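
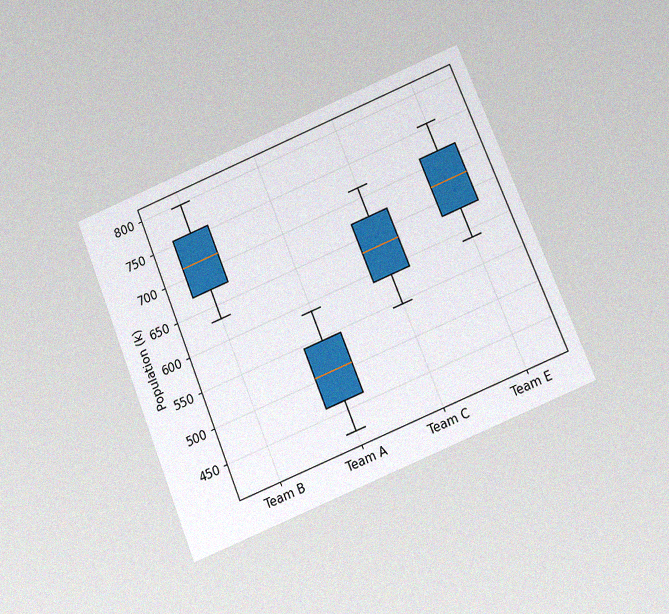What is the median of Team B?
The chart is tilted about 22° counter-clockwise and viewed slightly from below, with some photo noise. The median line in the Team B box sits at 714k.

714k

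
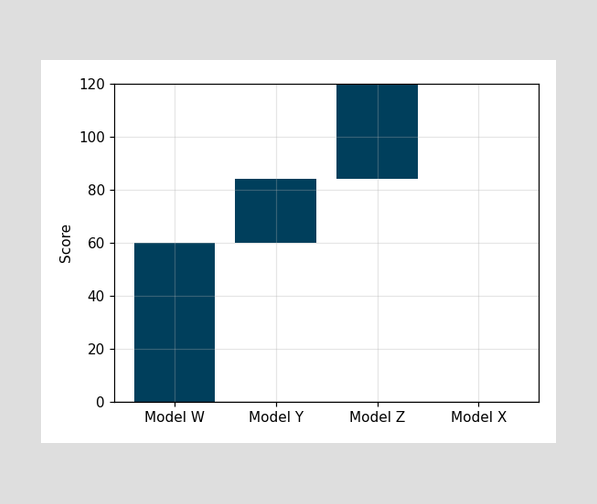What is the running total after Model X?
120

After Model X the running total reaches 120.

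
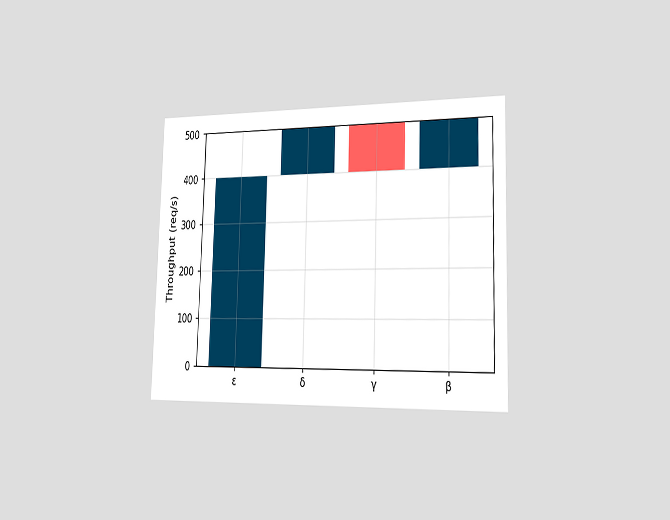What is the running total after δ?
The chart is viewed slightly from the right. After δ the running total reaches 500req/s.

500req/s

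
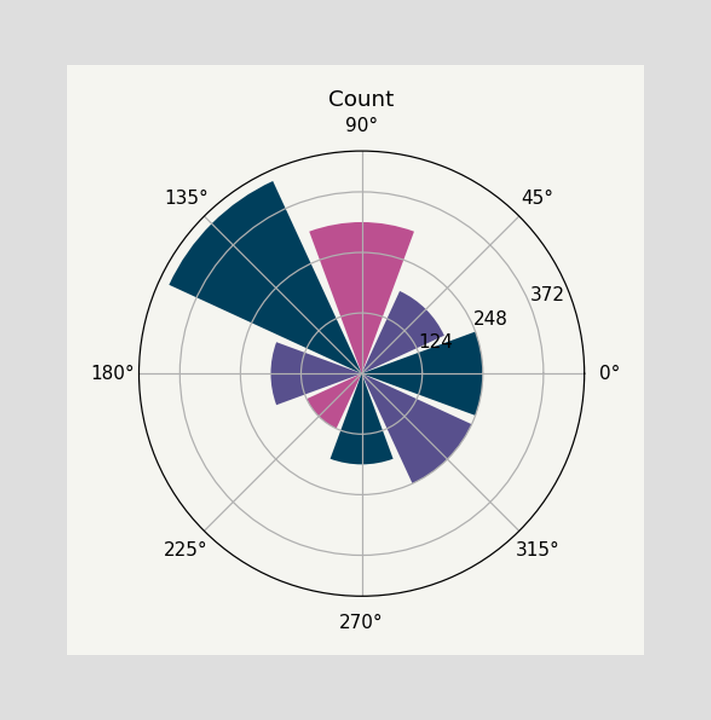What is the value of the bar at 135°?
The bar at 135° reaches 434 on the radial axis.

434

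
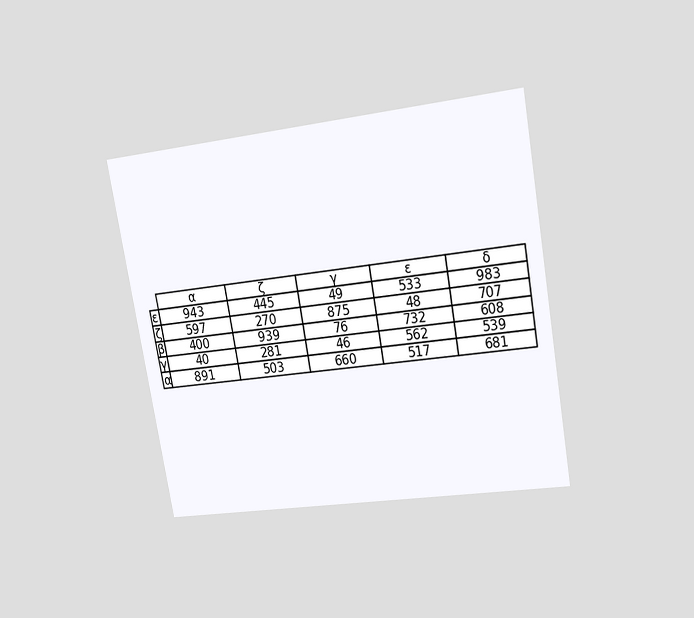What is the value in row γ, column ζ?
281

The chart is tilted about 10° counter-clockwise and viewed at a slight angle. The (γ, ζ) cell reads 281.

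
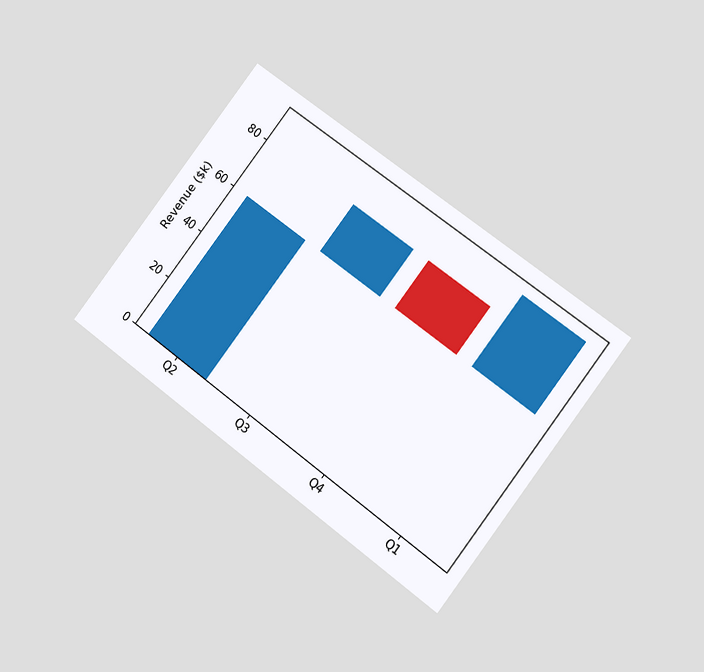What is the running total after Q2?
$60k

The chart is tilted about 37° clockwise and viewed at a slight angle. After Q2 the running total reaches $60k.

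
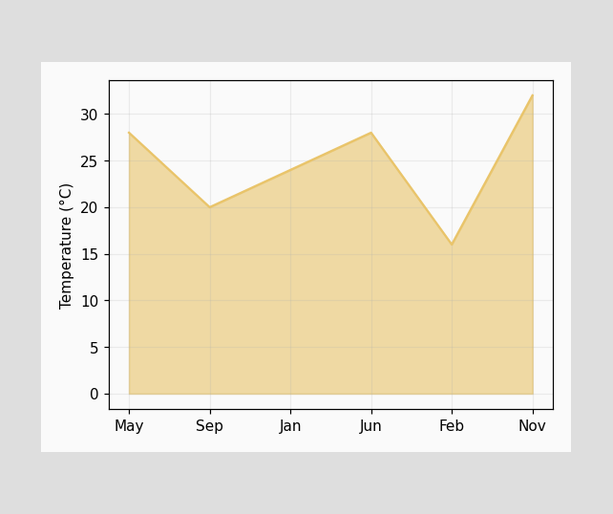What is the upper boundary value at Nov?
At Nov the upper boundary is at 32°C.

32°C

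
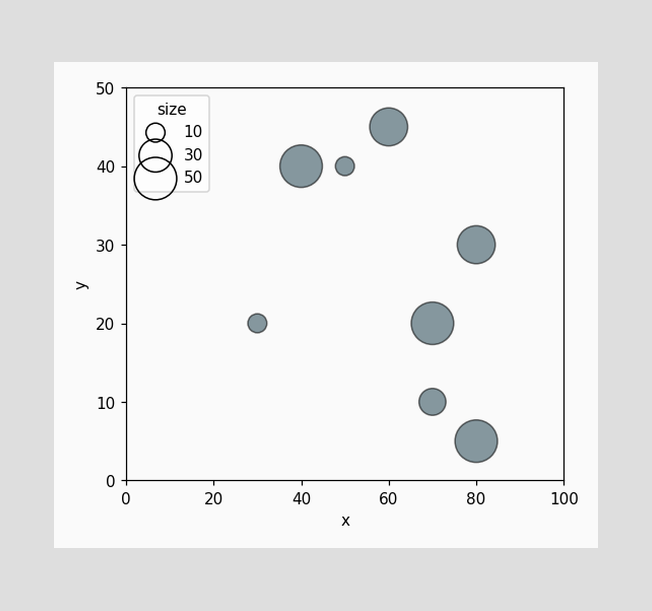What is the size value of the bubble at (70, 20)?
Matching the bubble at (70, 20) against the size legend gives 50.

50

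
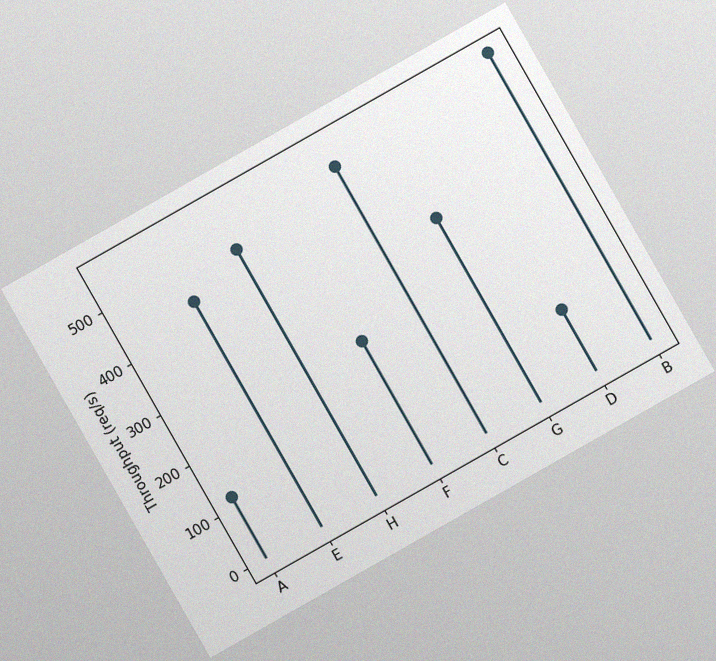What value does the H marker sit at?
The chart is tilted about 30° counter-clockwise, with some photo noise. The H marker sits at 480req/s.

480req/s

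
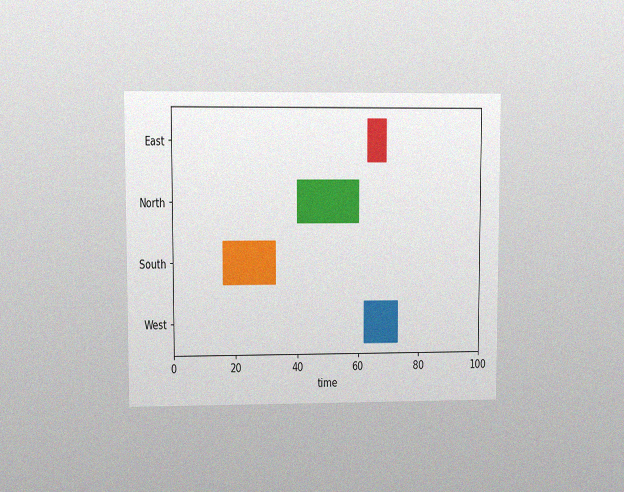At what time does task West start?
The chart is viewed at a slight angle, with some photo noise. The West bar begins at t=62.

62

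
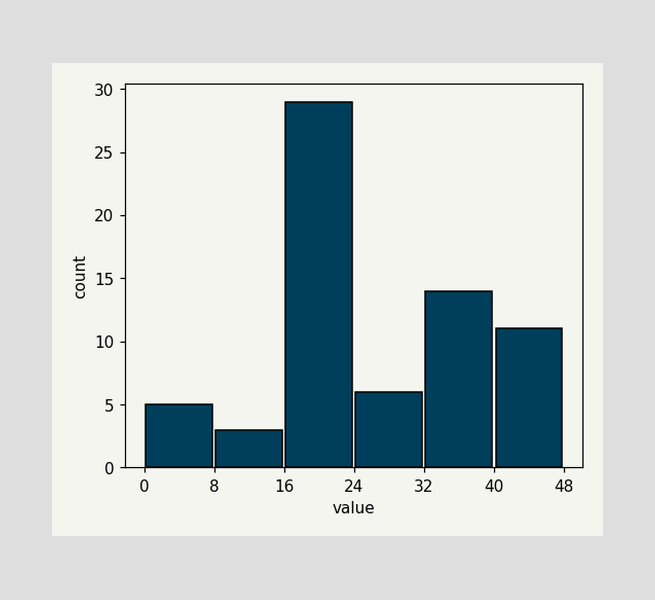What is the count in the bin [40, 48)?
11

The [40, 48) bin has height 11.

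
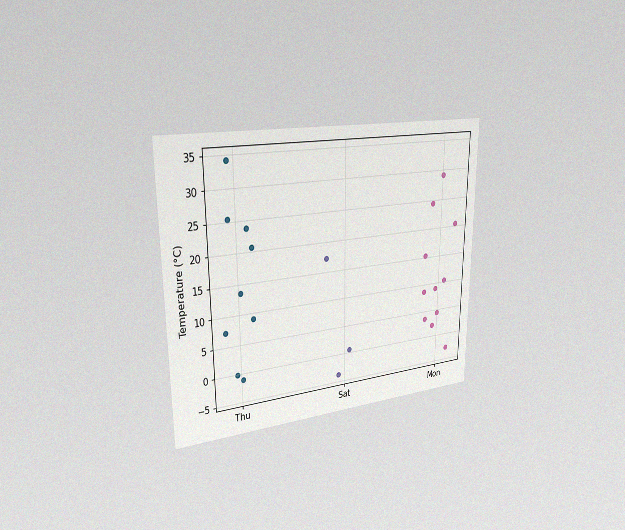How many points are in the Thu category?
9

The chart is viewed slightly from the left, with some photo noise. Counting the markers in the Thu column gives 9.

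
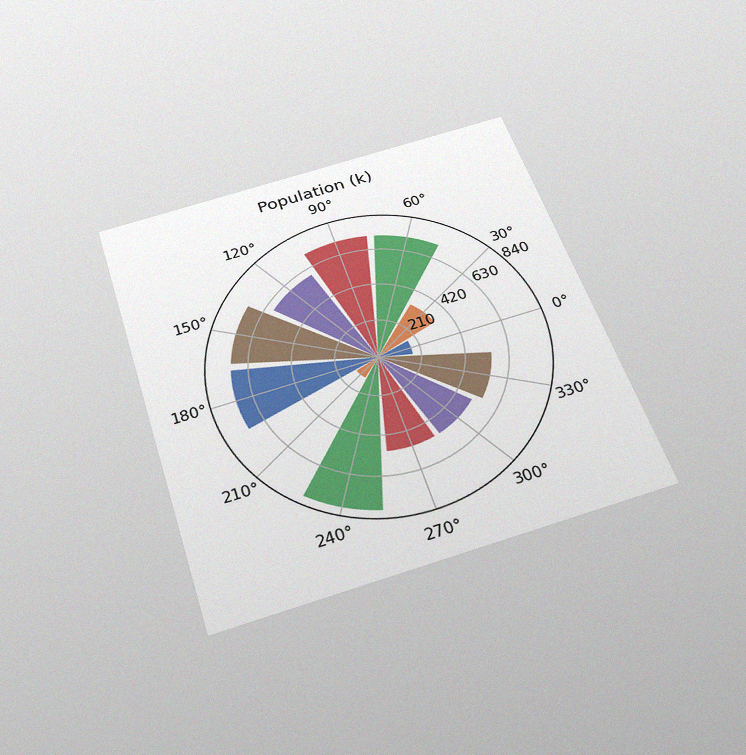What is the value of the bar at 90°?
714k

The chart is tilted about 18° counter-clockwise and viewed slightly from below, with some photo noise. The bar at 90° reaches 714k on the radial axis.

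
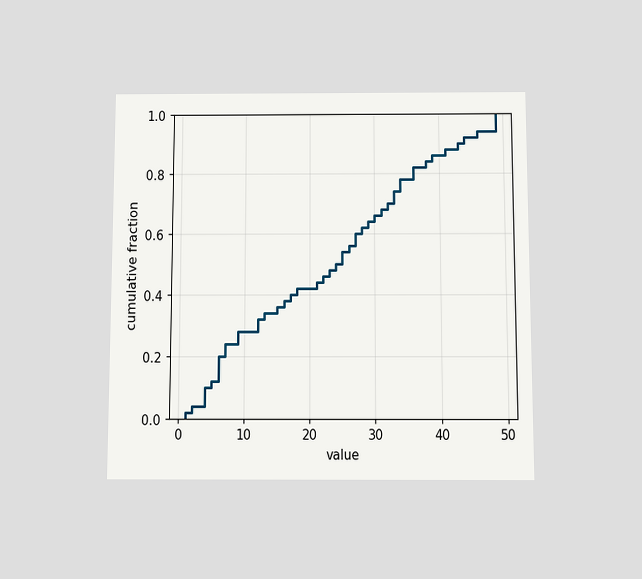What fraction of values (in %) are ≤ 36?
82%

The chart is viewed slightly from below. At x=36 the ECDF step is at 82%.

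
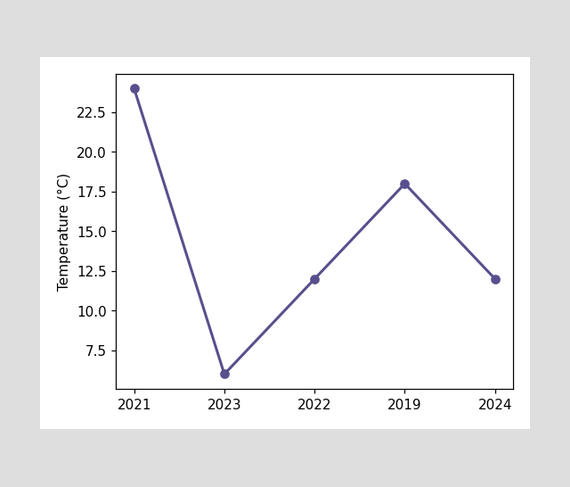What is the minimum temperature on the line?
The lowest point is at 2023, and reading across to the y-axis gives 6°C.

6°C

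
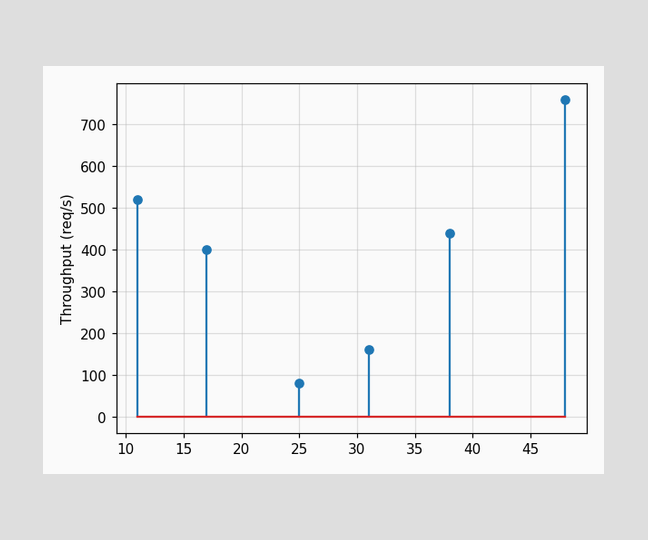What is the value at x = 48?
760req/s

The stem at x=48 reaches 760req/s.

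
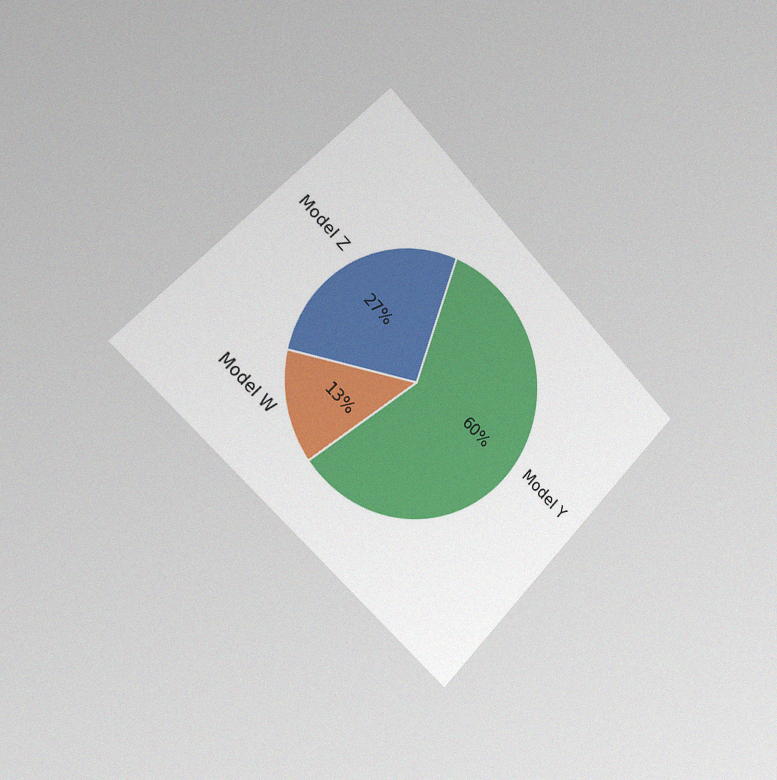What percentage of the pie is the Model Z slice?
The chart is tilted about 45° clockwise and viewed slightly from the left, with some photo noise. The Model Z slice takes up 27% of the pie.

27%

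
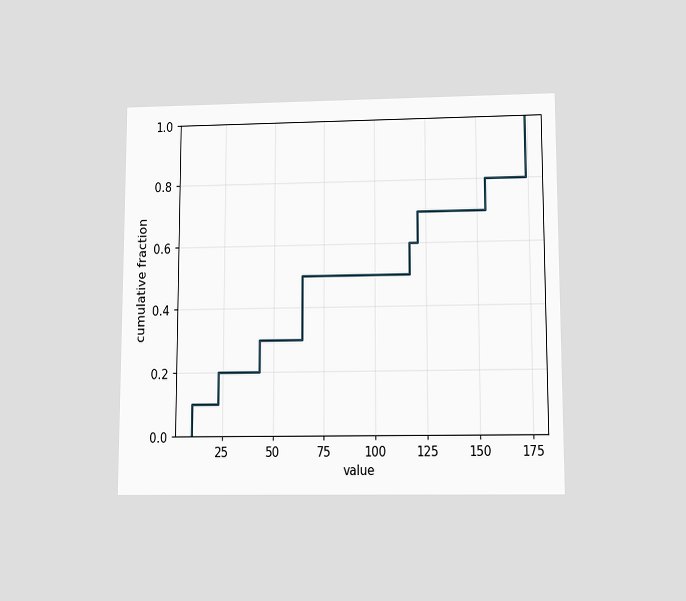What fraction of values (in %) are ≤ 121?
70%

The chart is viewed slightly from below. At x=121 the ECDF step is at 70%.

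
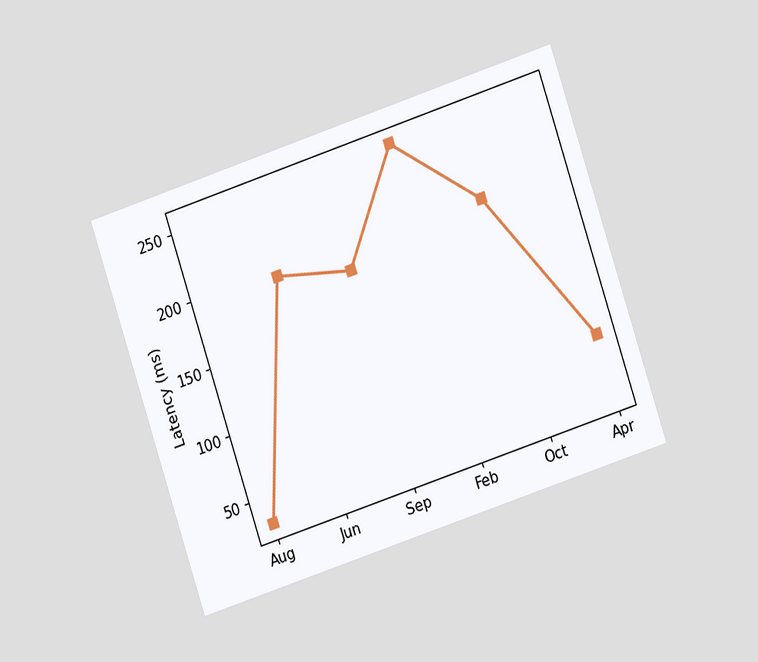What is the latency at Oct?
195ms

The chart is tilted about 18° counter-clockwise and viewed at a slight angle. At Oct, the line is at 195ms.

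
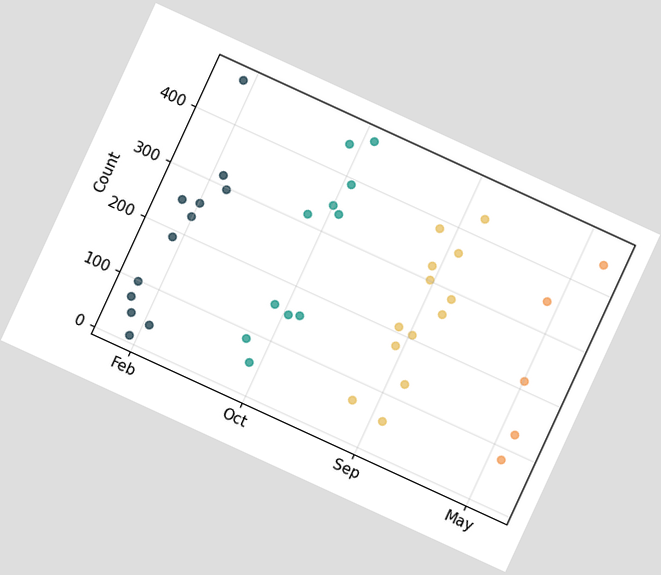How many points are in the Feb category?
12

The chart is tilted about 25° clockwise. Counting the markers in the Feb column gives 12.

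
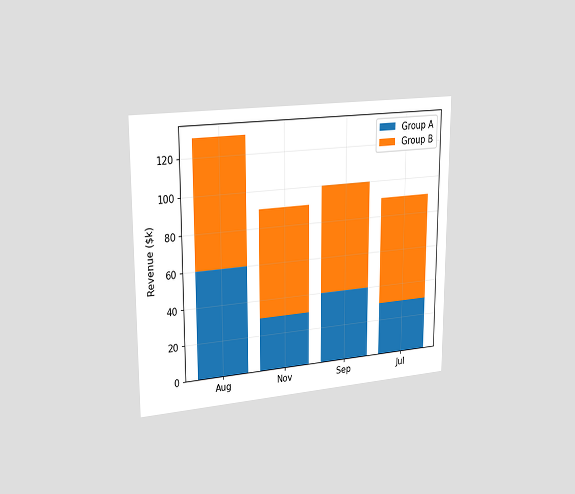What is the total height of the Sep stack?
$100k

The chart is viewed slightly from the left. The Sep stack's top reaches $100k on the y-axis.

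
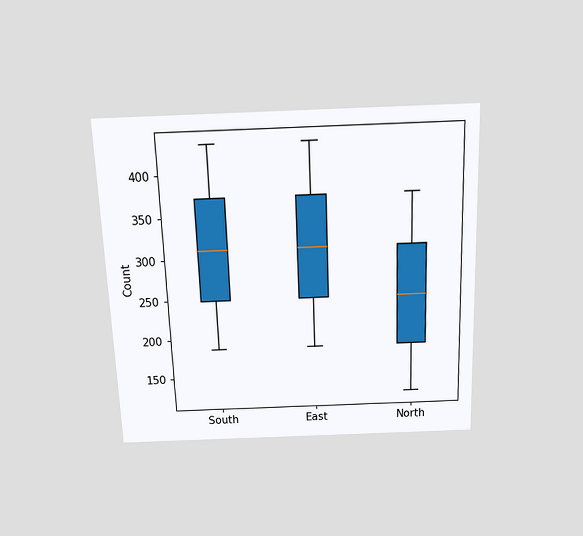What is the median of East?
The chart is tilted about 2° counter-clockwise and viewed slightly from above. The median line in the East box sits at 310.

310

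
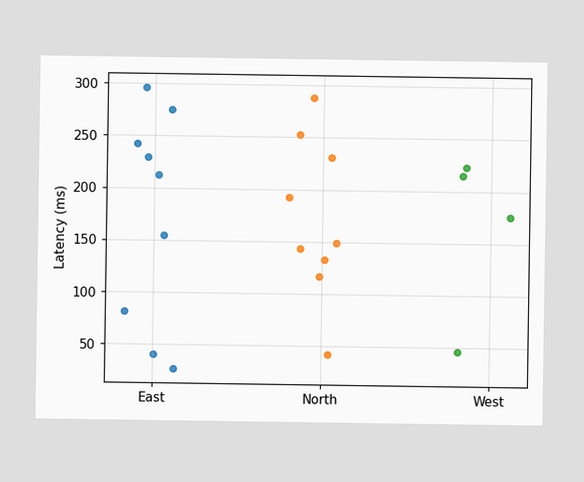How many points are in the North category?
9

Counting the markers in the North column gives 9.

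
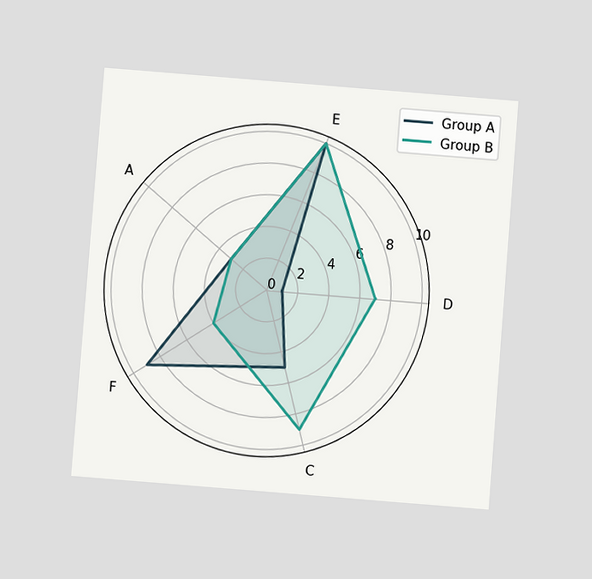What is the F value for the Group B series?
The chart is tilted about 5° clockwise and viewed at a slight angle. On the F axis, Group B reaches 4.

4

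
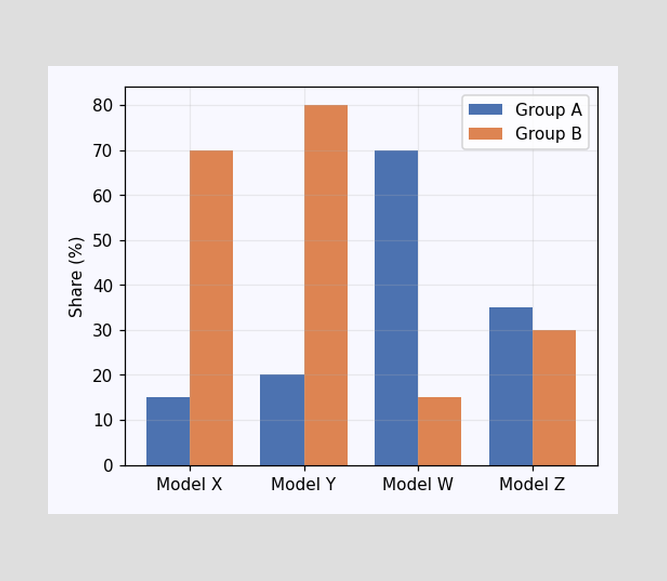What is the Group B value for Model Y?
80%

The Group B bar at Model Y reaches 80% on the y-axis.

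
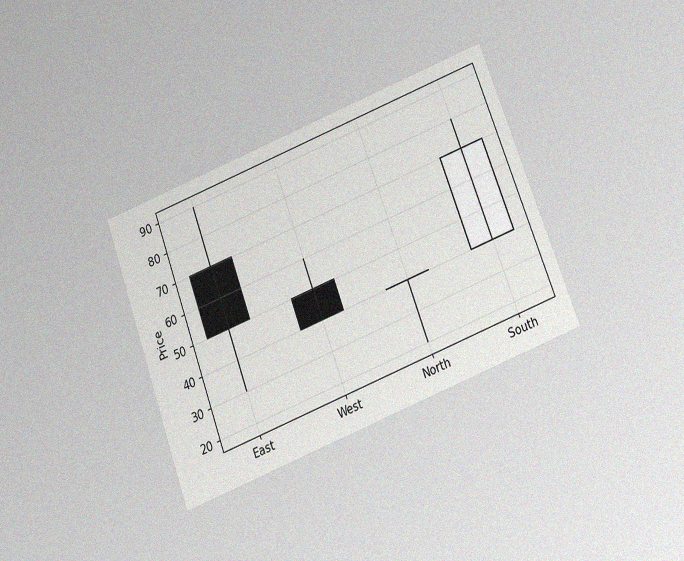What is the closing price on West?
The chart is tilted about 21° counter-clockwise and viewed slightly from below, with some photo noise. The West candle closes at 40.

40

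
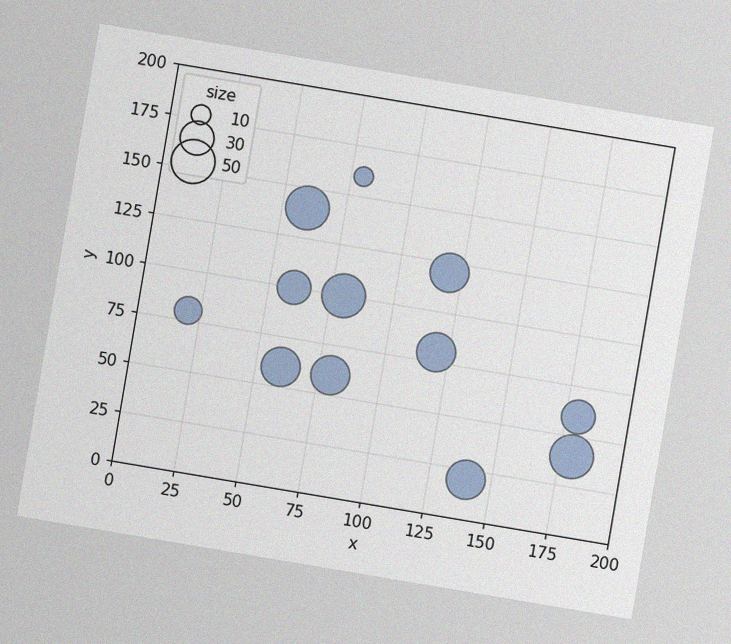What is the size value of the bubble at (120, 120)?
40

The chart is tilted about 10° clockwise, with some photo noise. Matching the bubble at (120, 120) against the size legend gives 40.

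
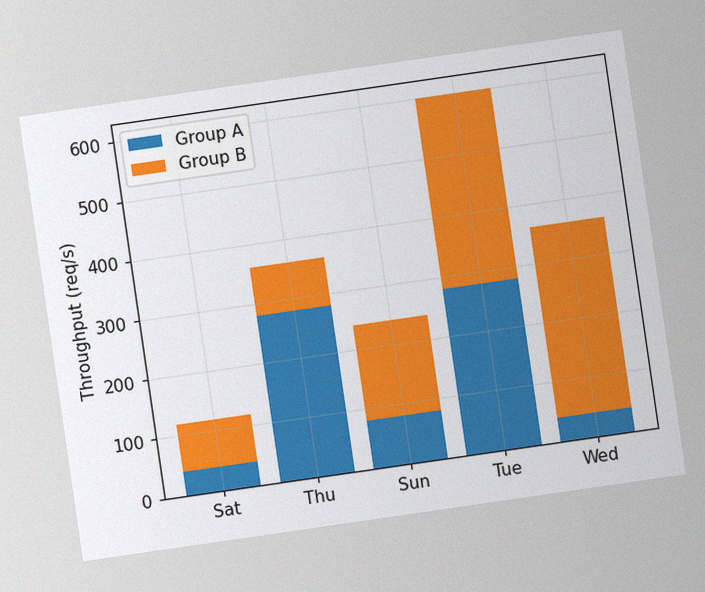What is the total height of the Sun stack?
240req/s

The chart is tilted about 8° counter-clockwise, with some photo noise. The Sun stack's top reaches 240req/s on the y-axis.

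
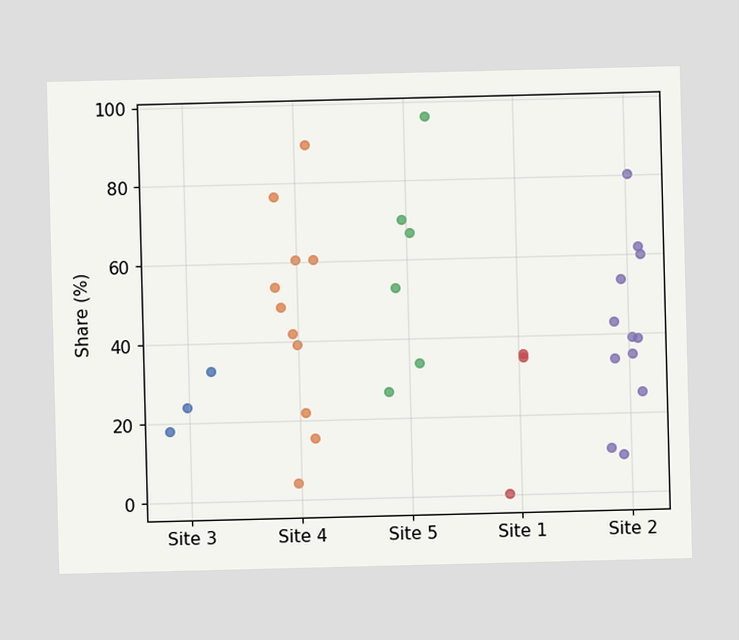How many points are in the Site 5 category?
Counting the markers in the Site 5 column gives 6.

6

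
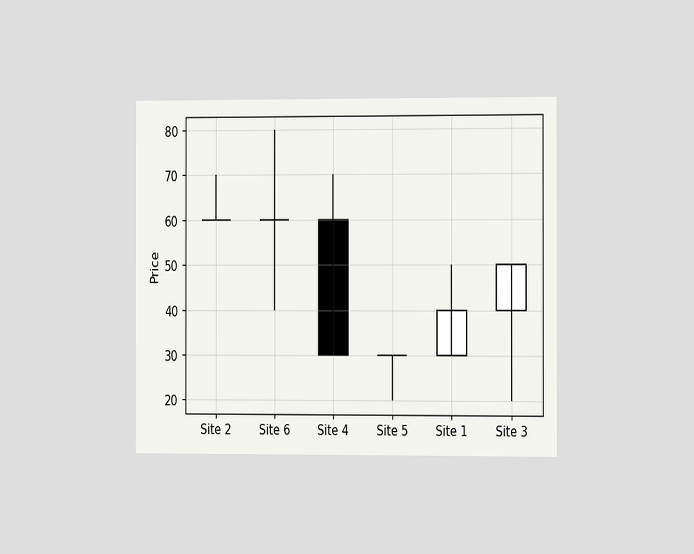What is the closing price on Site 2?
60

The chart is viewed slightly from the right. The Site 2 candle closes at 60.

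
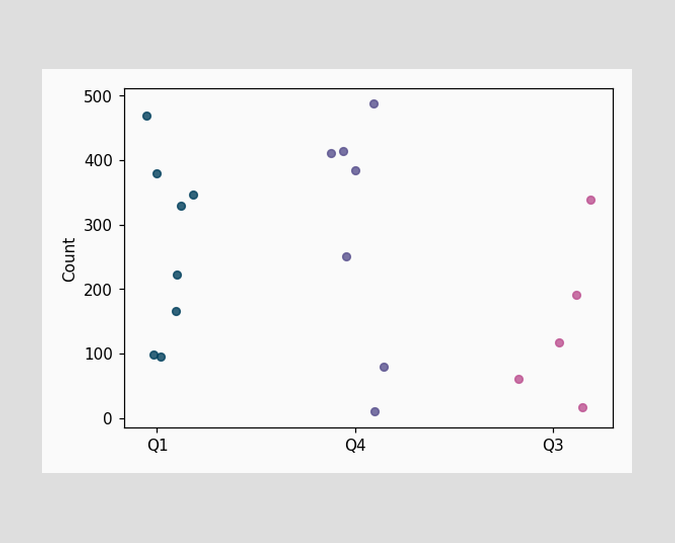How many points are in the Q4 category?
7

Counting the markers in the Q4 column gives 7.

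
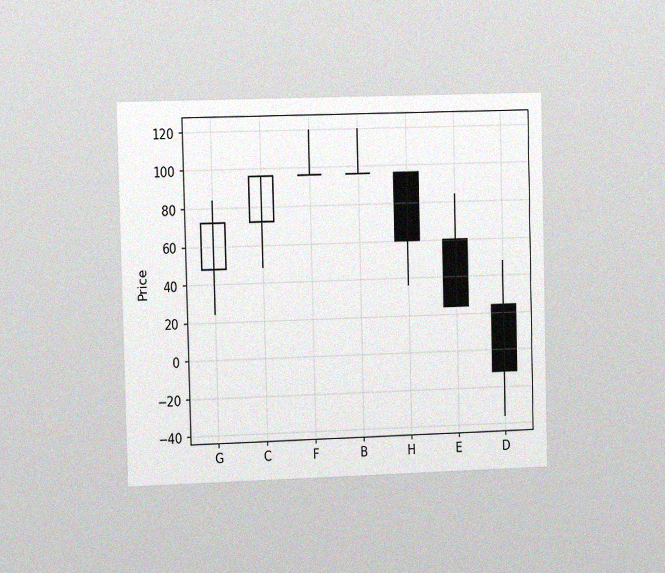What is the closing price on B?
96

The chart is viewed slightly from the left, with some photo noise. The B candle closes at 96.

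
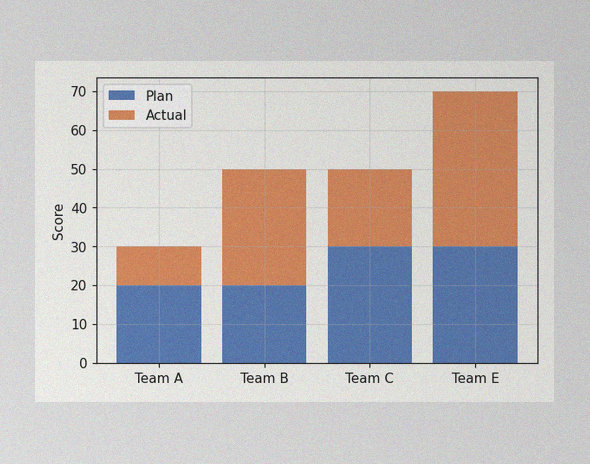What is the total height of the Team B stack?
The image has some photo noise and uneven lighting. The Team B stack's top reaches 50 on the y-axis.

50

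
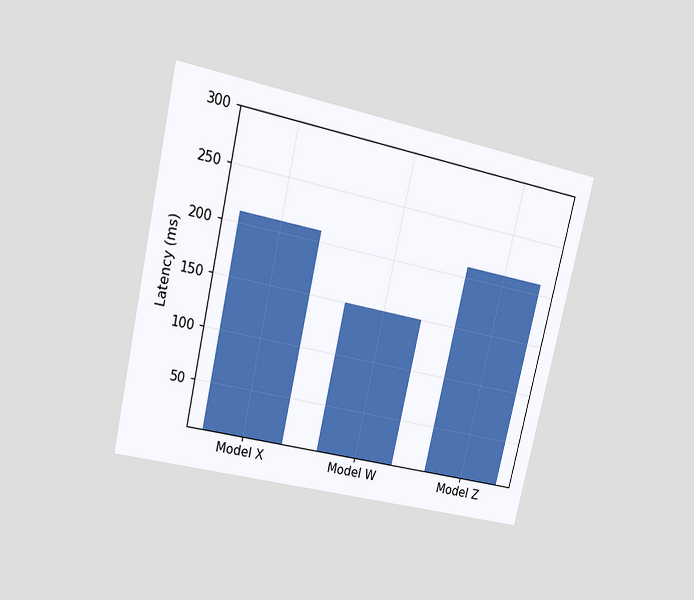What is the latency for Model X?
210ms

The chart is tilted about 13° clockwise and viewed at a slight angle. Reading along the chart's y-axis, the Model X bar reaches 210ms.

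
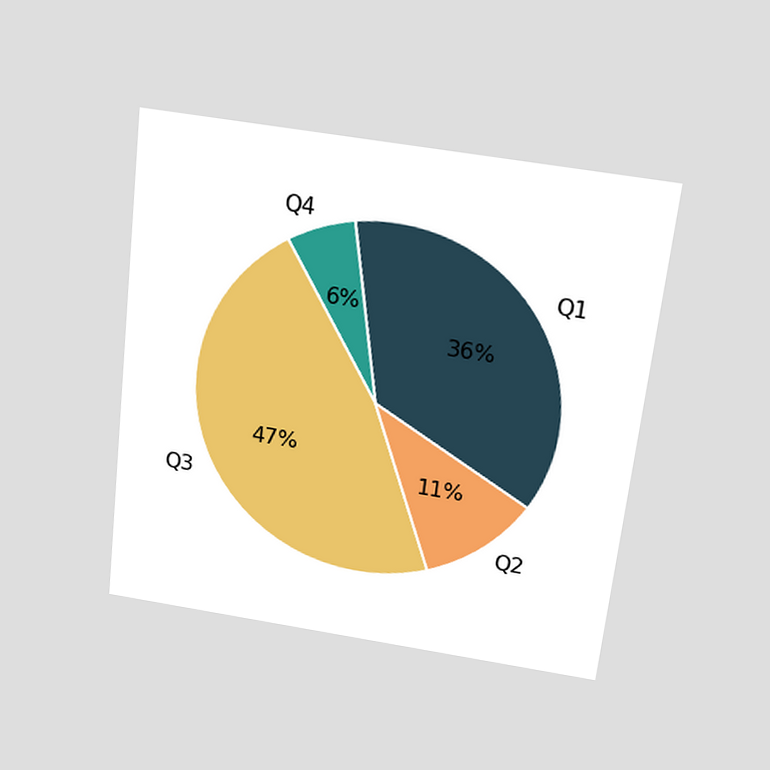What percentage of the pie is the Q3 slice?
47%

The chart is tilted about 6° clockwise and viewed slightly from above. The Q3 slice takes up 47% of the pie.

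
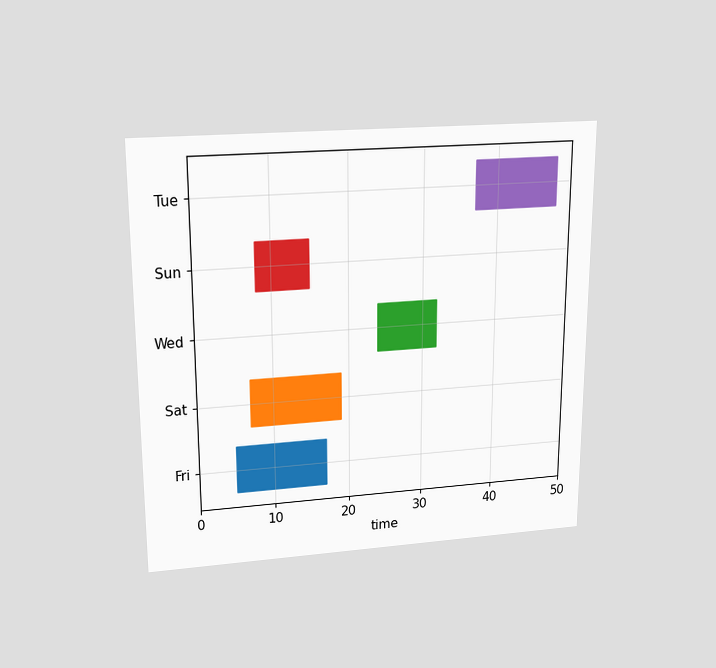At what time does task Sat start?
The chart is viewed slightly from above. The Sat bar begins at t=7.

7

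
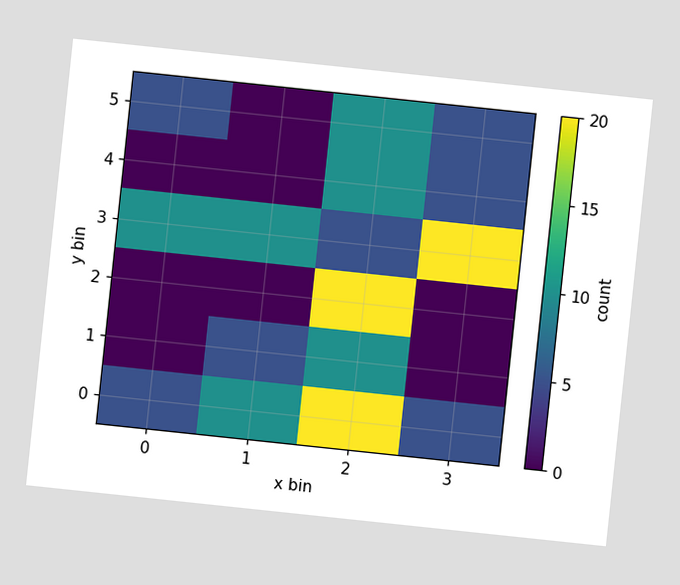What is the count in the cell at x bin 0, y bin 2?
The chart is tilted about 6° clockwise. Matching the cell (0, 2) against the colorbar gives 0.

0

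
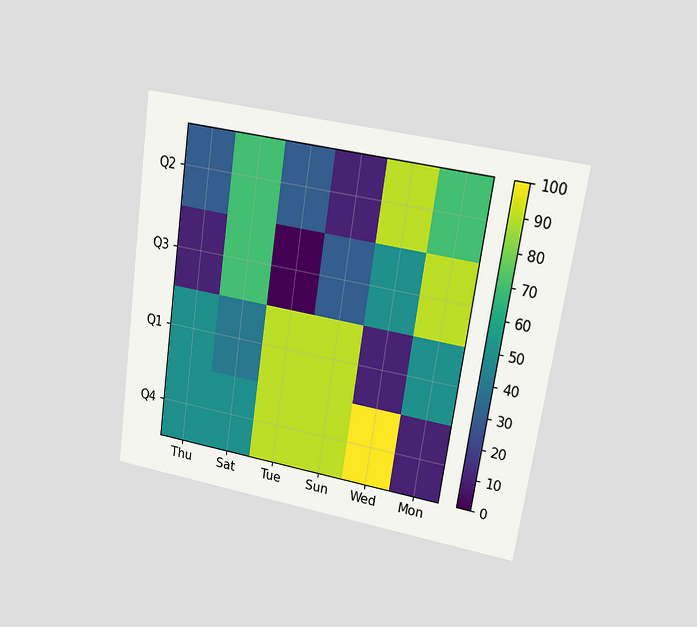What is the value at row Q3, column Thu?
The chart is tilted about 8° clockwise and viewed at a slight angle. Matching cell (Q3, Thu) against the colorbar gives 10.

10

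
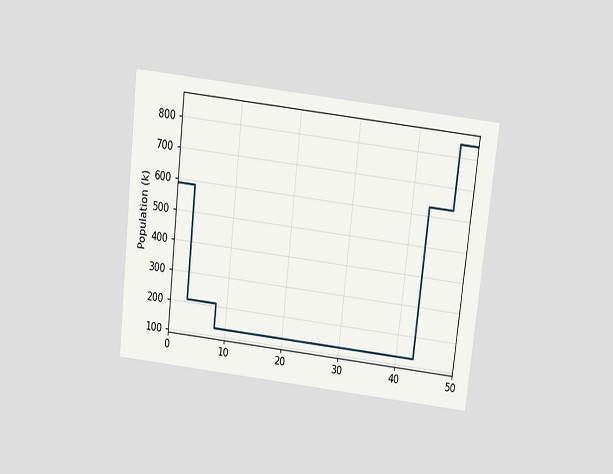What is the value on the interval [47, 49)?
The chart is tilted about 6° clockwise and viewed slightly from above. On [47, 49) the step sits at 840k.

840k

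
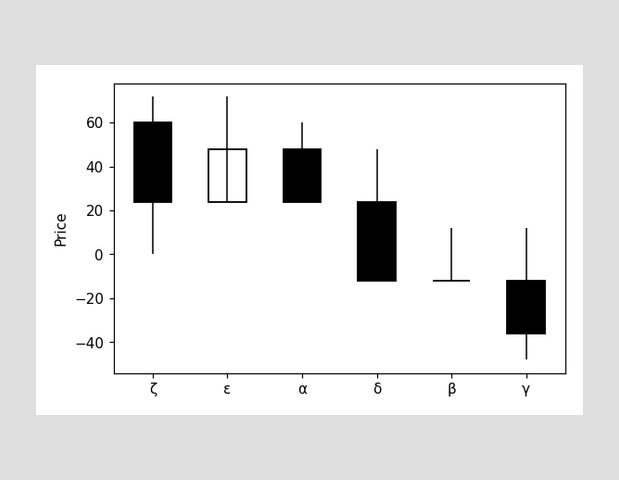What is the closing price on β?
-12

The β candle closes at -12.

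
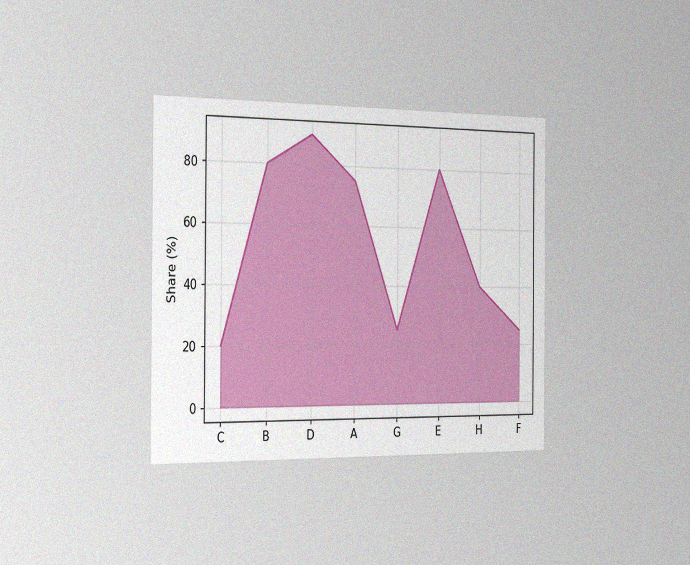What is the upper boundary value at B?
The chart is viewed slightly from the left, with some photo noise. At B the upper boundary is at 80%.

80%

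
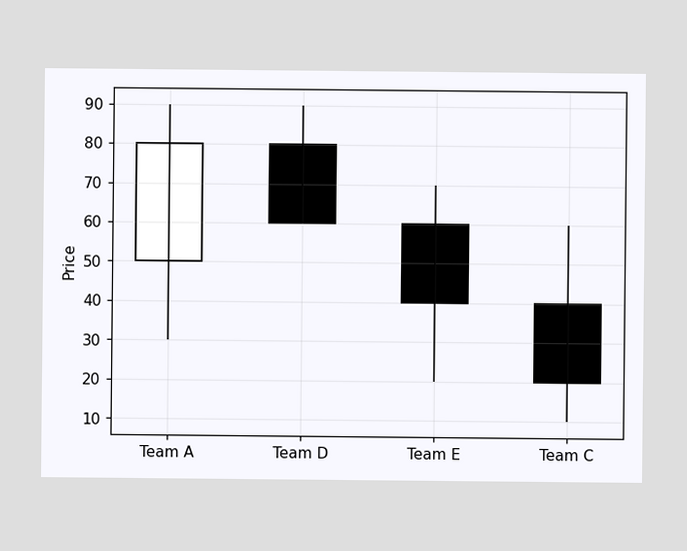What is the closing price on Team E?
The Team E candle closes at 40.

40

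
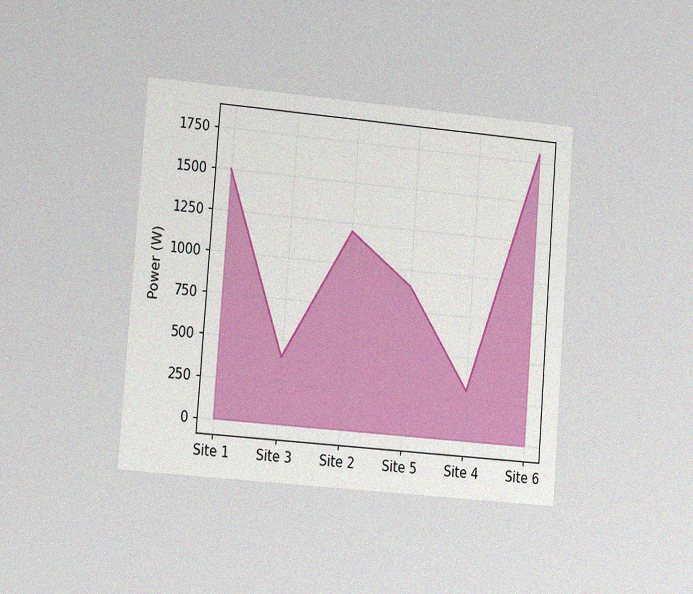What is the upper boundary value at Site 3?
The chart is tilted about 4° clockwise and viewed slightly from the left, with some photo noise. At Site 3 the upper boundary is at 400W.

400W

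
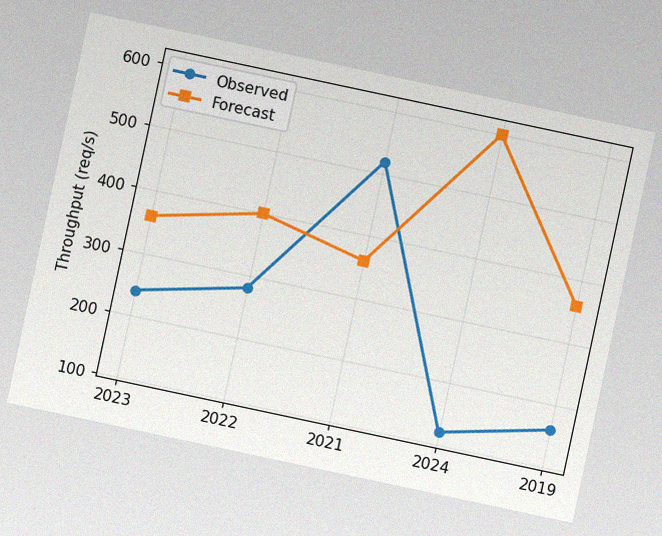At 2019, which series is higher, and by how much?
The chart is tilted about 12° clockwise, with some photo noise. At 2019, Forecast sits above the other line by 200req/s.

Forecast, by 200req/s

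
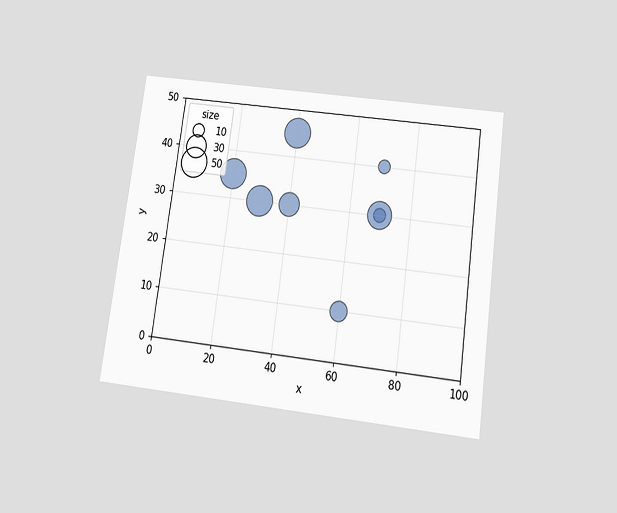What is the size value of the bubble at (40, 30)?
The chart is tilted about 8° clockwise and viewed slightly from below. Matching the bubble at (40, 30) against the size legend gives 30.

30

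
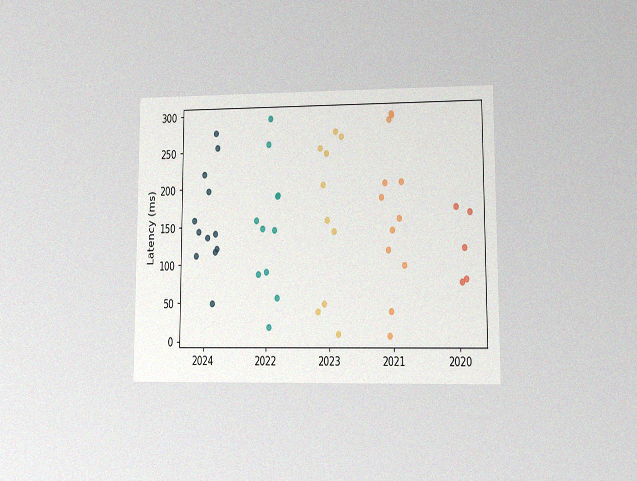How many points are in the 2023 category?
The chart is viewed at a slight angle, with some photo noise. Counting the markers in the 2023 column gives 10.

10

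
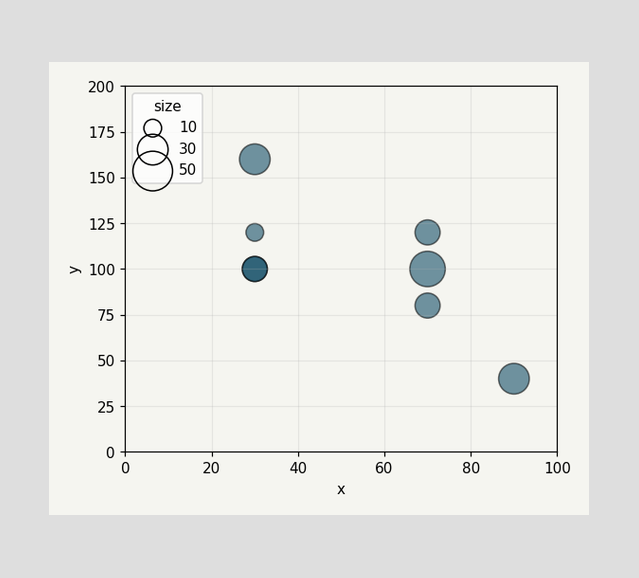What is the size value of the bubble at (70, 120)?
20

Matching the bubble at (70, 120) against the size legend gives 20.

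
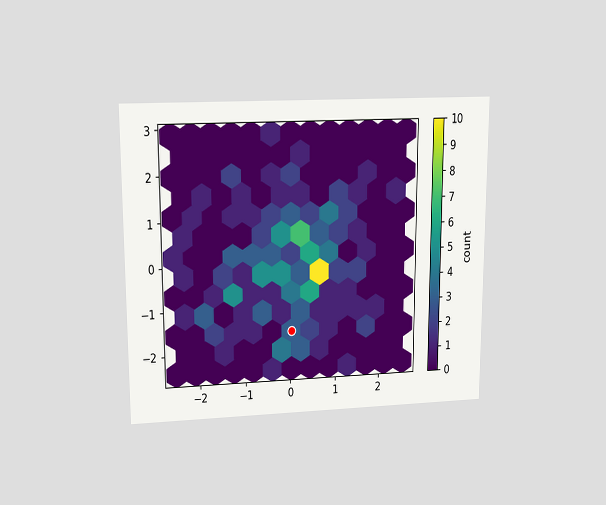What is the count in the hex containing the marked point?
3

The chart is viewed at a slight angle. The marked hex reads 3 on the colorbar.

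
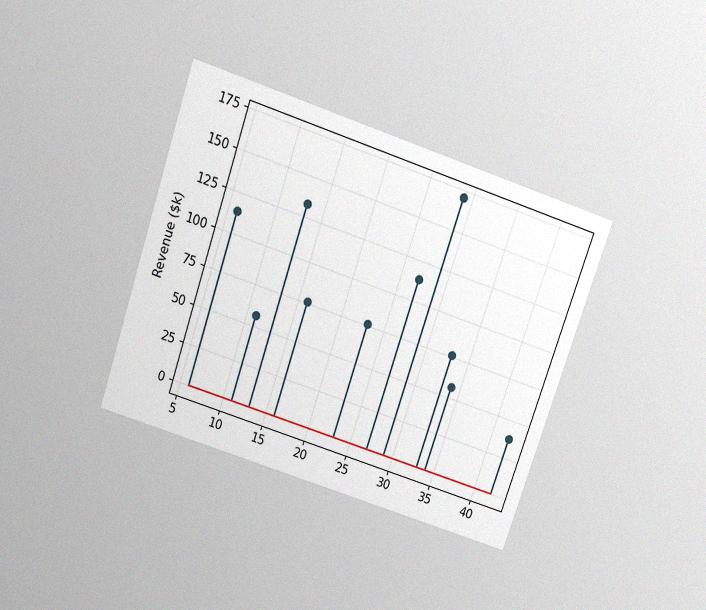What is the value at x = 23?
$76k

The chart is tilted about 19° clockwise and viewed slightly from above, with some photo noise. The stem at x=23 reaches $76k.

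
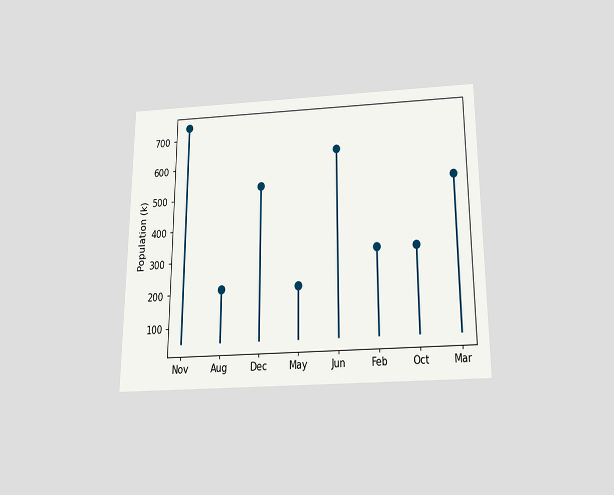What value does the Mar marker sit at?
The chart is viewed slightly from below. The Mar marker sits at 530k.

530k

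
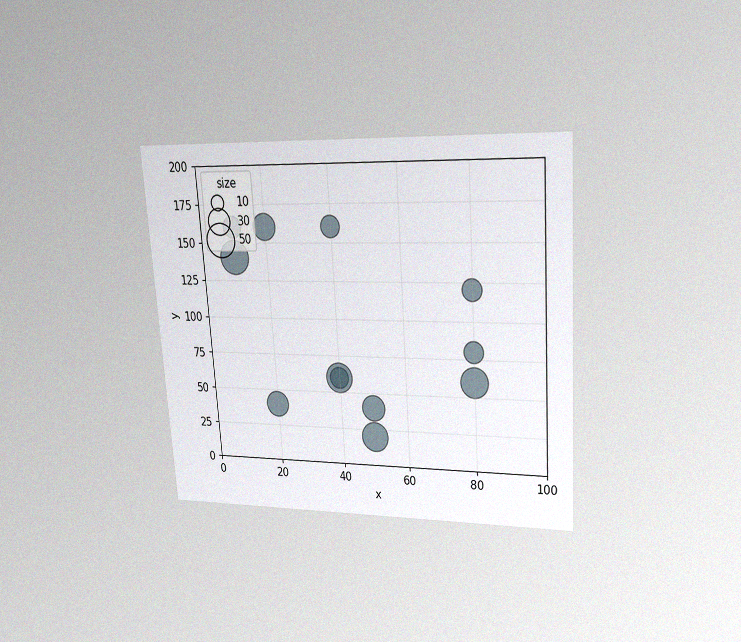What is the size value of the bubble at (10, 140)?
50

The chart is tilted about 4° counter-clockwise and viewed at a slight angle, with some photo noise. Matching the bubble at (10, 140) against the size legend gives 50.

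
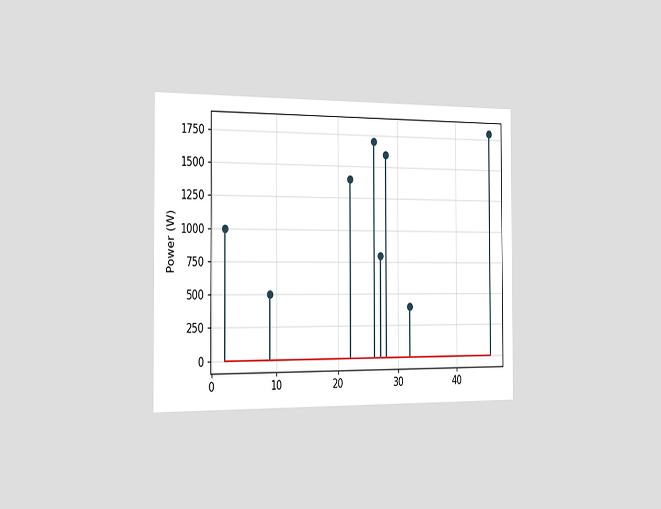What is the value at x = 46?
1800W

The chart is viewed slightly from the left. The stem at x=46 reaches 1800W.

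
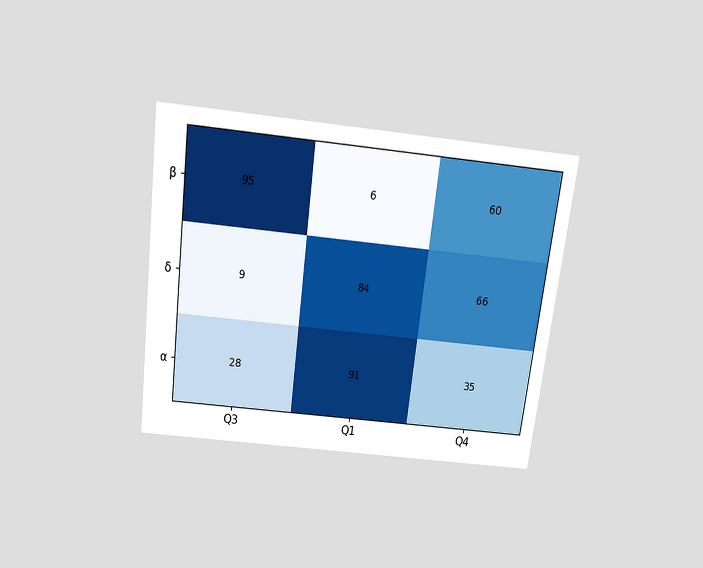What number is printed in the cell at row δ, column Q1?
The chart is tilted about 7° clockwise and viewed slightly from above. The (δ, Q1) cell reads 84.

84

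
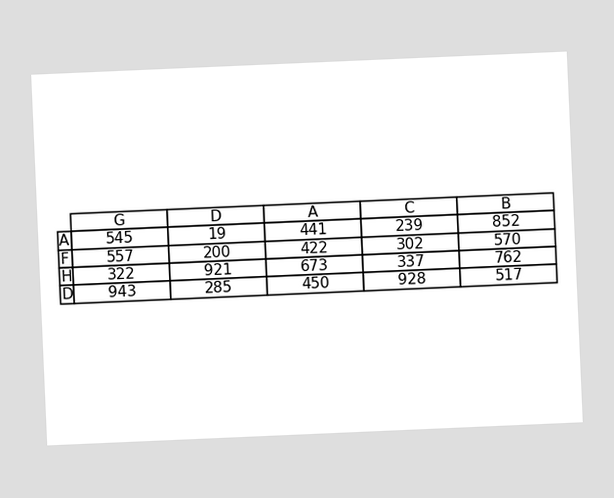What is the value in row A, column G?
The chart is tilted about 2° counter-clockwise. The (A, G) cell reads 545.

545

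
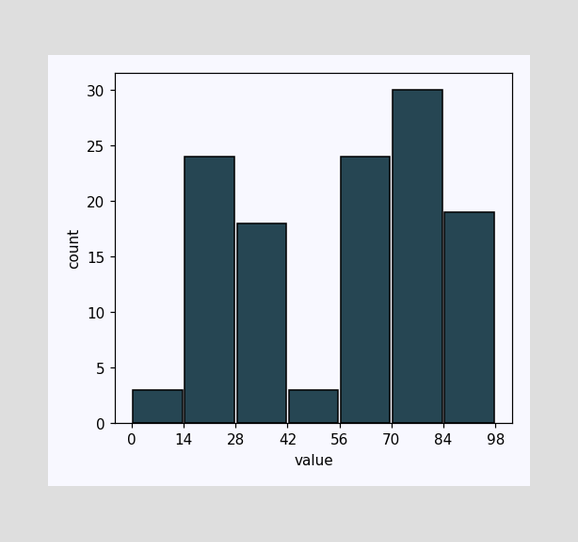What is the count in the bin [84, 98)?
19

The [84, 98) bin has height 19.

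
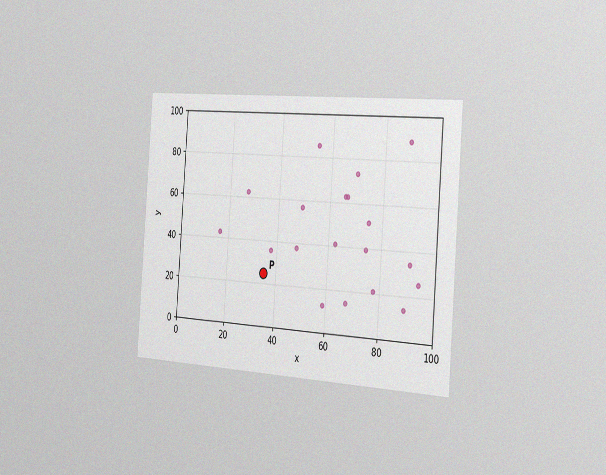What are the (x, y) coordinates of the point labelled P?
(35, 25)

The chart is tilted about 4° clockwise and viewed slightly from the right, with some photo noise. Following the gridlines from P to each axis, P sits at (35, 25).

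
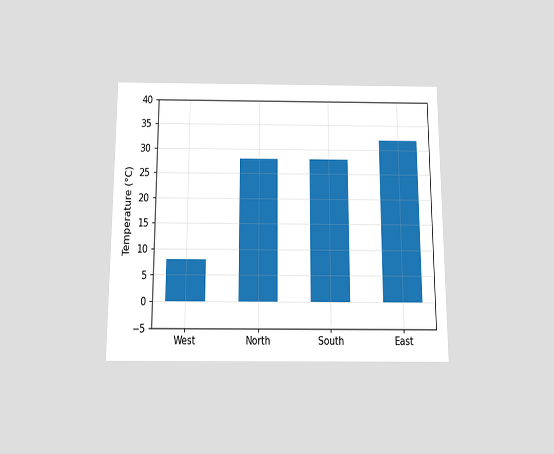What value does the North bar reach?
28°C

The chart is viewed slightly from below. Reading along the chart's y-axis, the North bar reaches 28°C.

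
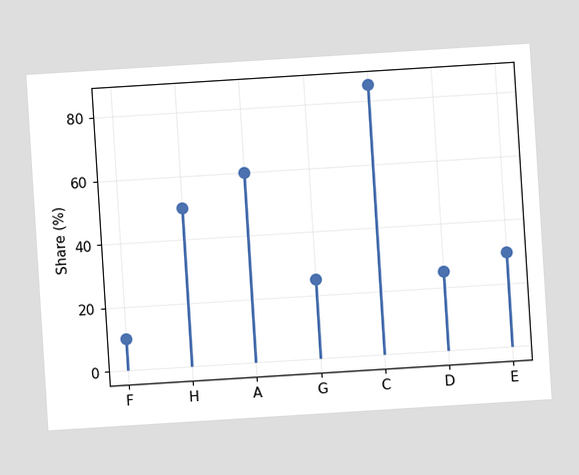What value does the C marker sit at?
85%

The chart is tilted about 4° counter-clockwise. The C marker sits at 85%.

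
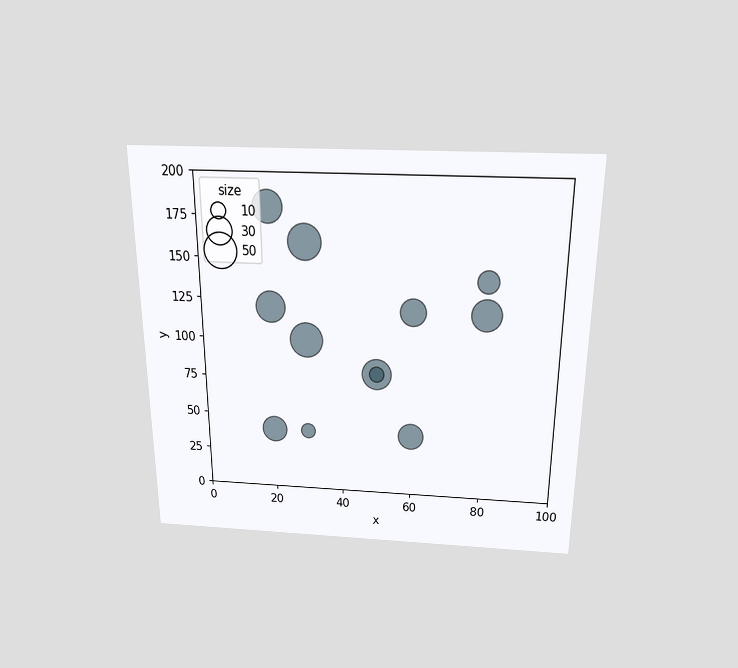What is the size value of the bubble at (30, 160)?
The chart is viewed slightly from above. Matching the bubble at (30, 160) against the size legend gives 50.

50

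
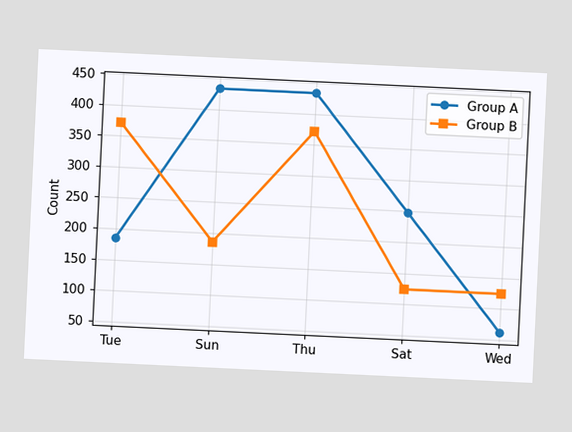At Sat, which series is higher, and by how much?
The chart is tilted about 3° clockwise. At Sat, Group A sits above the other line by 124.

Group A, by 124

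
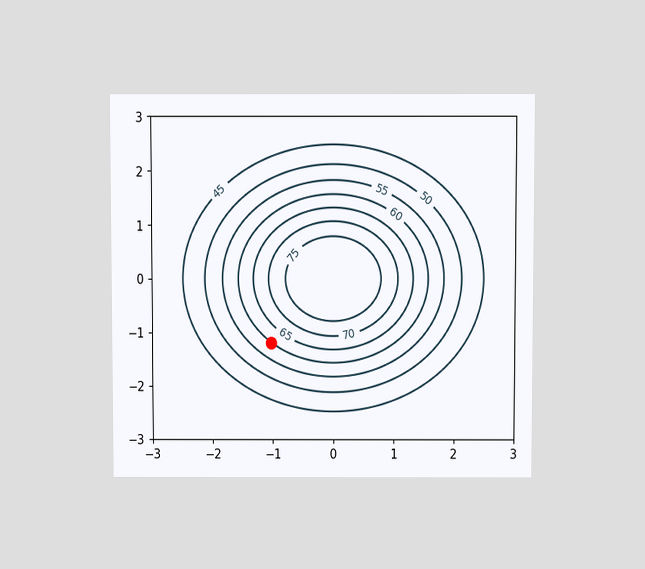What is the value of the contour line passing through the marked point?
The chart is viewed slightly from above. The marked point sits on the contour labelled 60.

60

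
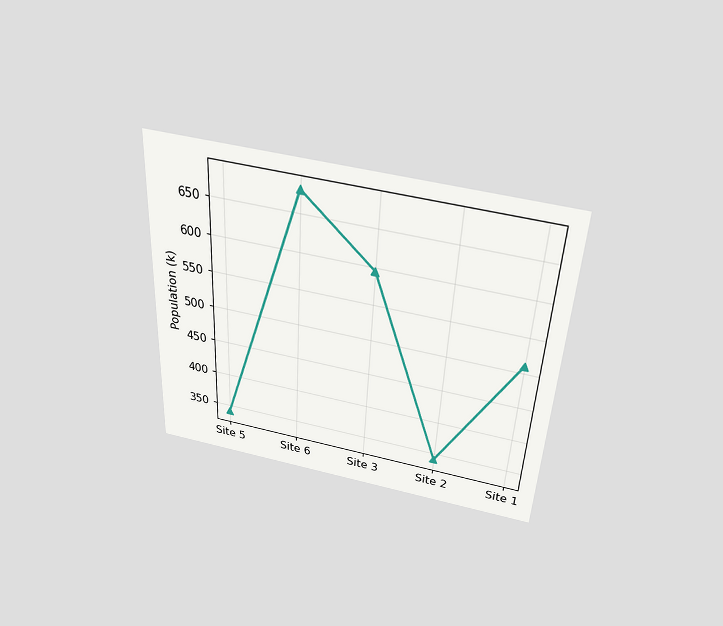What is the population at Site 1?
The chart is tilted about 3° clockwise and viewed slightly from above. At Site 1, the line is at 510k.

510k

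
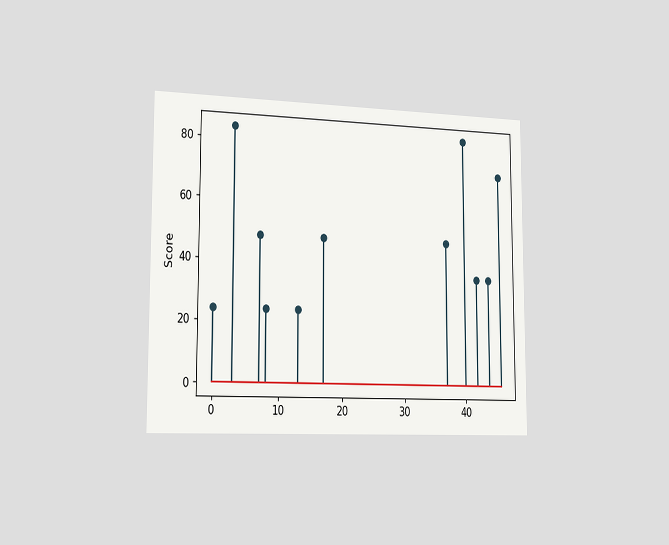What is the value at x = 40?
84

The chart is viewed slightly from the left. The stem at x=40 reaches 84.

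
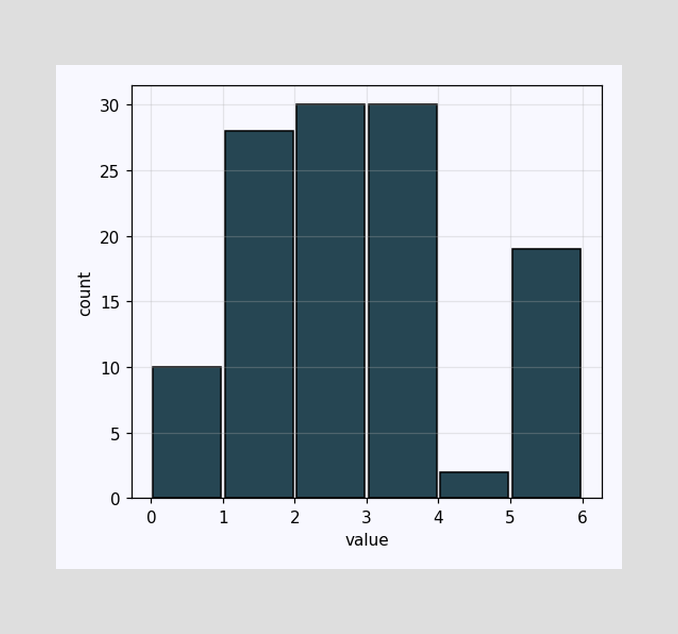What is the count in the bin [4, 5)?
2

The [4, 5) bin has height 2.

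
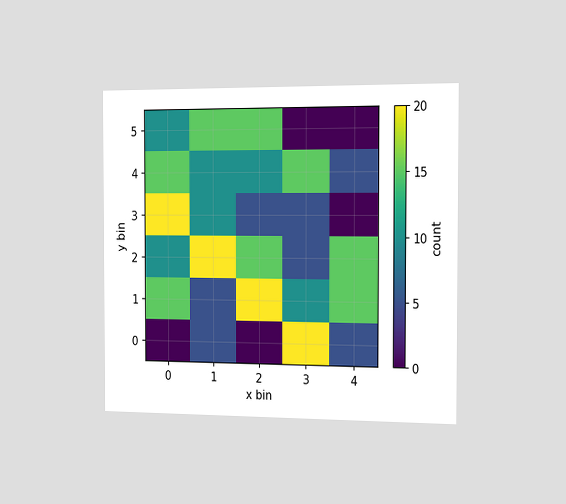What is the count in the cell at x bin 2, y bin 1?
20

The chart is viewed slightly from the right. Matching the cell (2, 1) against the colorbar gives 20.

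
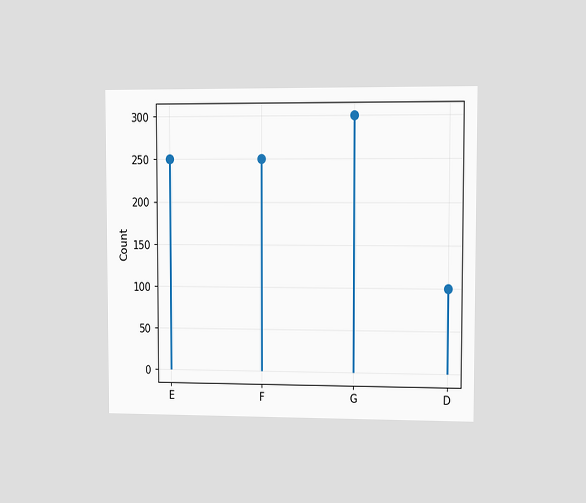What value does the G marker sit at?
300

The chart is viewed at a slight angle. The G marker sits at 300.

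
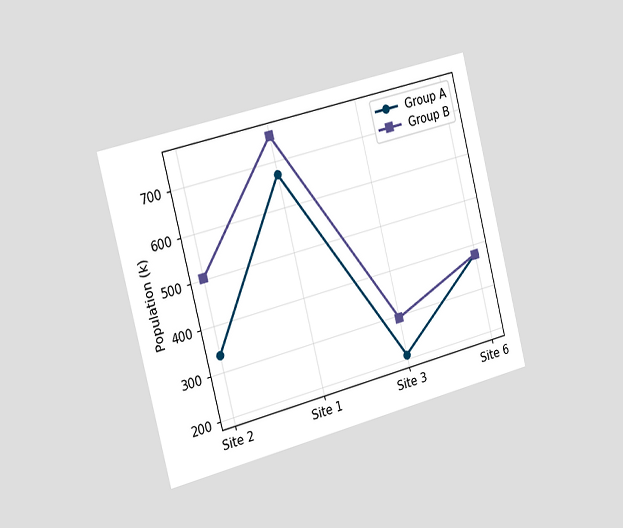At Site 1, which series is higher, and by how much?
Group B, by 84k

The chart is tilted about 14° counter-clockwise and viewed slightly from the left. At Site 1, Group B sits above the other line by 84k.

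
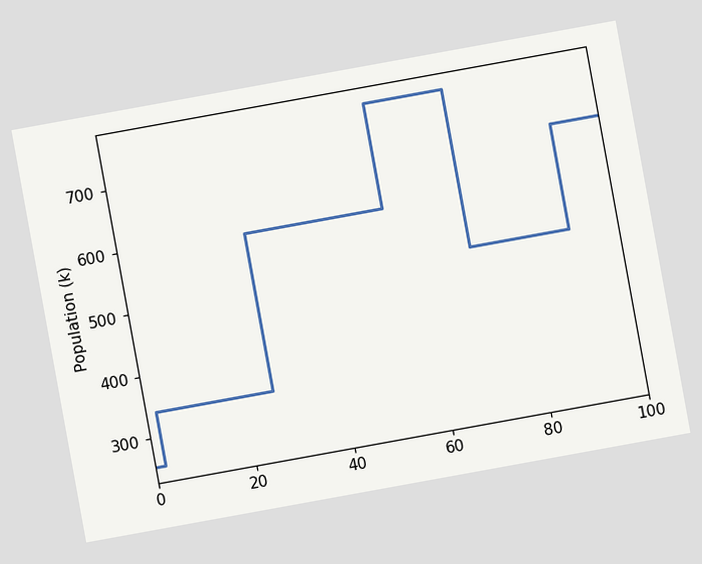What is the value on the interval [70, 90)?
The chart is tilted about 10° counter-clockwise. On [70, 90) the step sits at 510k.

510k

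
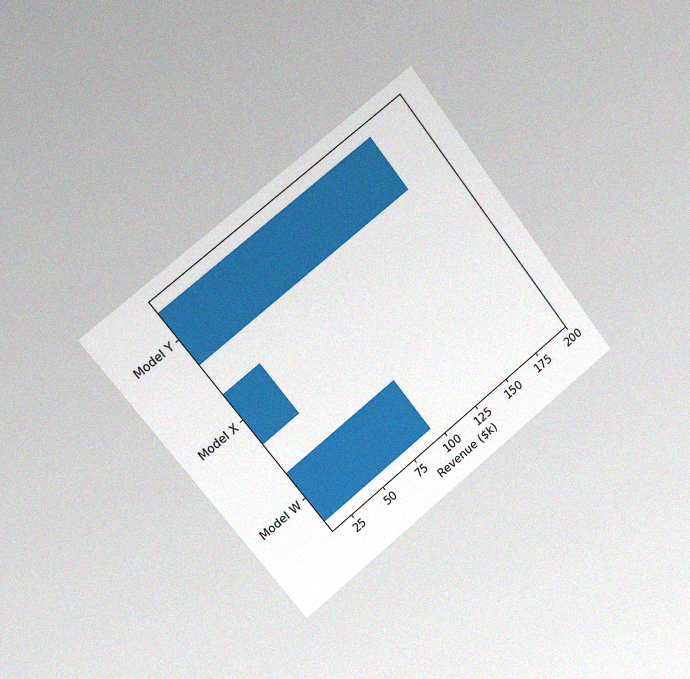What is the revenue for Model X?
$38k

The chart is tilted about 38° counter-clockwise and viewed slightly from the left, with some photo noise. Reading along the chart's x-axis, the Model X bar reaches $38k.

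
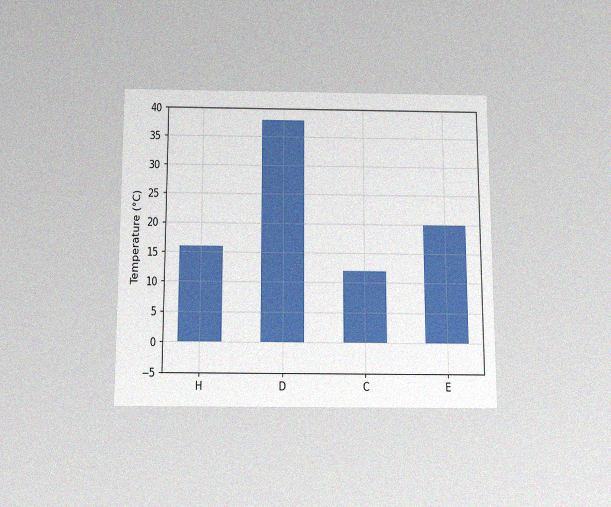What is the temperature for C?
12°C

The chart is viewed slightly from below, with some photo noise. Reading along the chart's y-axis, the C bar reaches 12°C.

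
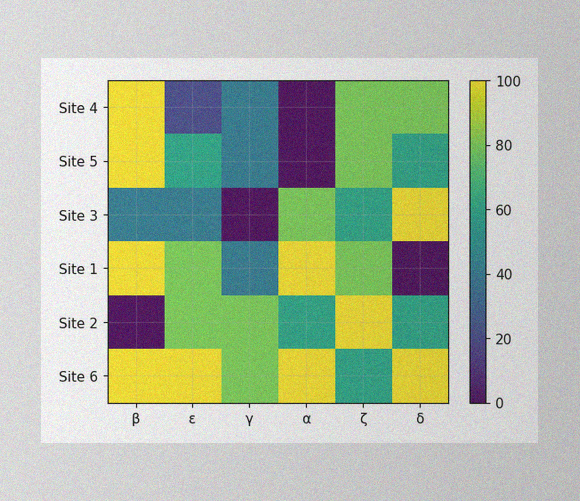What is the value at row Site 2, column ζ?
100

The image has some photo noise and uneven lighting. Matching cell (Site 2, ζ) against the colorbar gives 100.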